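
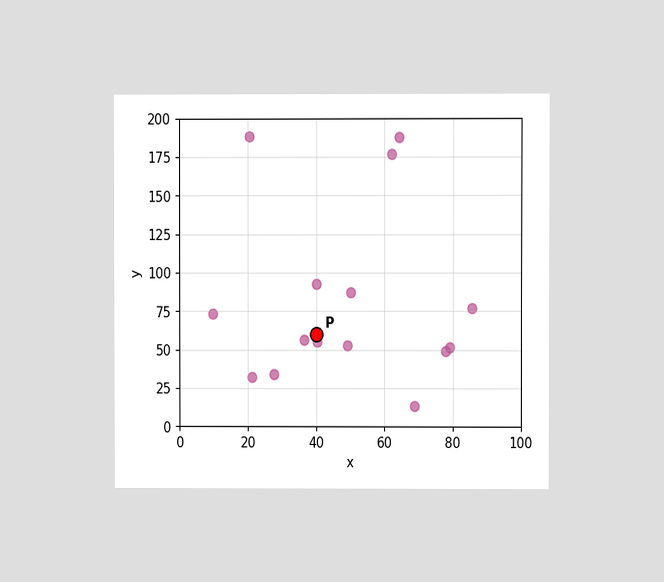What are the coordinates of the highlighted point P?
The chart is viewed at a slight angle. Following the gridlines from P to each axis, P sits at (40, 60).

(40, 60)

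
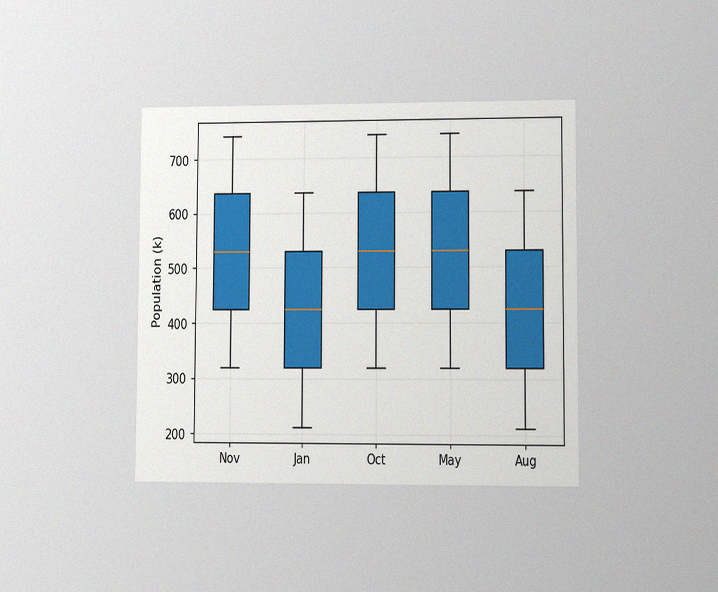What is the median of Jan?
424k

The chart is viewed at a slight angle, with some photo noise. The median line in the Jan box sits at 424k.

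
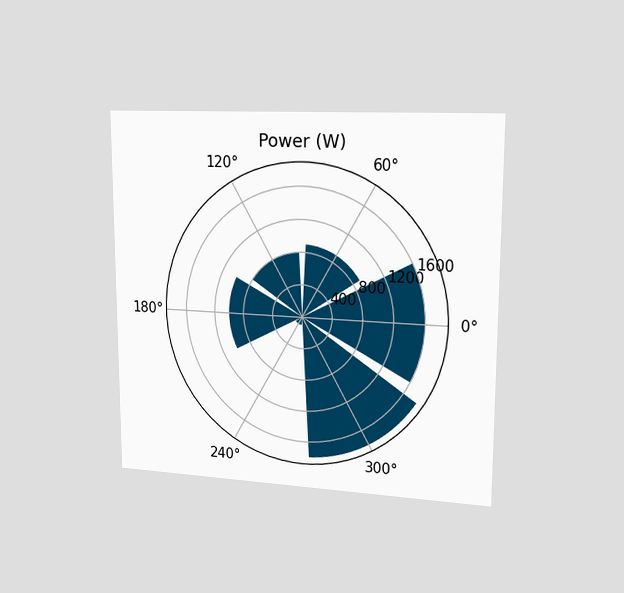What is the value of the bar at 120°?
800W

The chart is viewed slightly from the right. The bar at 120° reaches 800W on the radial axis.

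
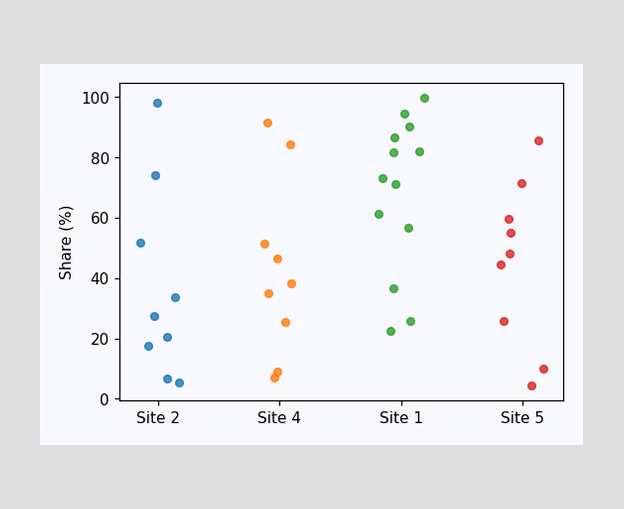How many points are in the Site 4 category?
9

Counting the markers in the Site 4 column gives 9.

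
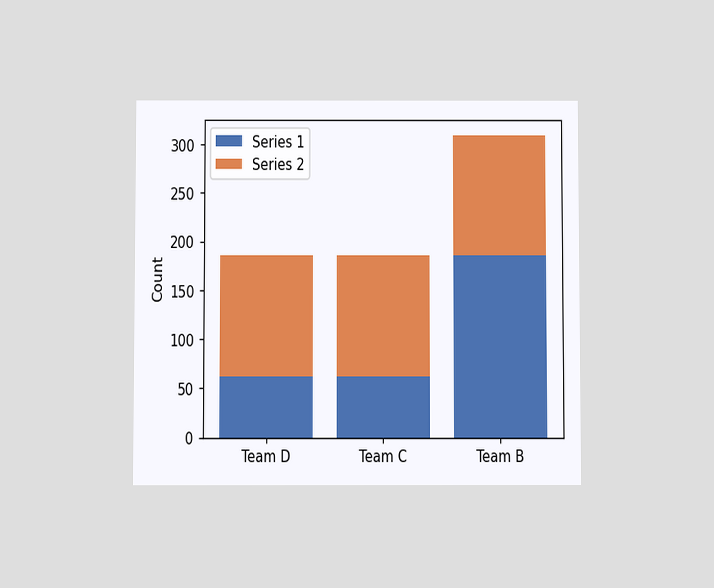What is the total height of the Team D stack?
The chart is viewed slightly from below. The Team D stack's top reaches 186 on the y-axis.

186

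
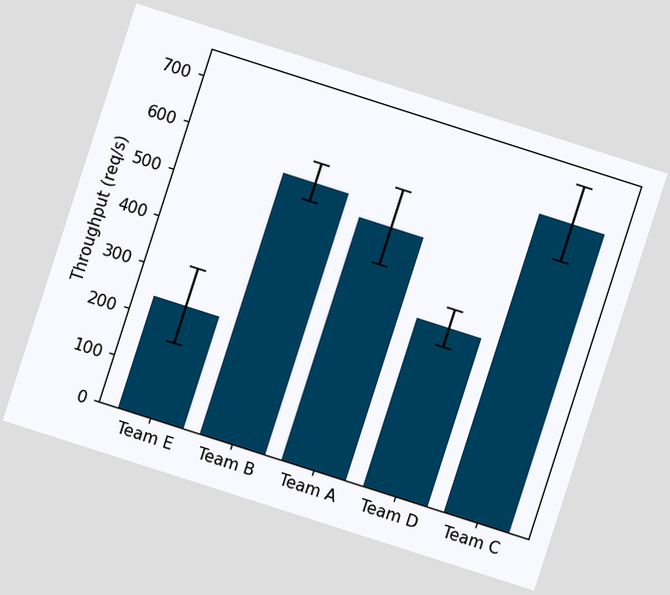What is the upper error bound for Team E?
320req/s

The chart is tilted about 18° clockwise. The Team E bar's upper whisker reaches 320req/s.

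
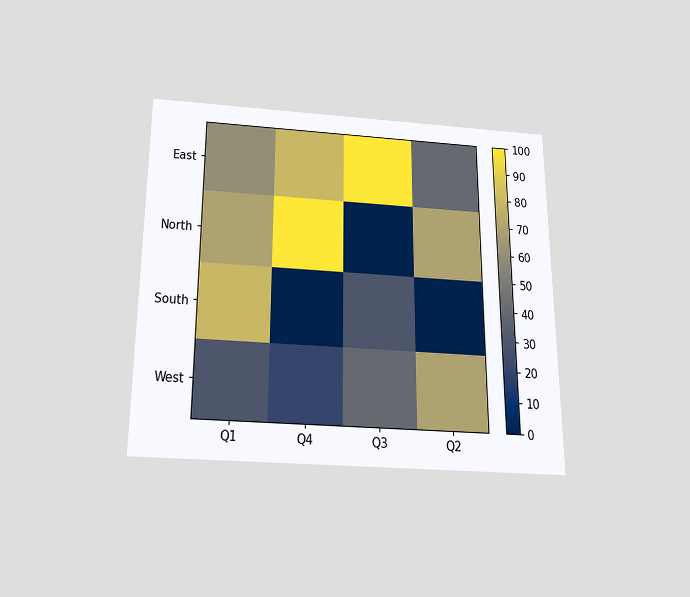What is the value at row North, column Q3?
The chart is viewed slightly from below. Matching cell (North, Q3) against the colorbar gives 0.

0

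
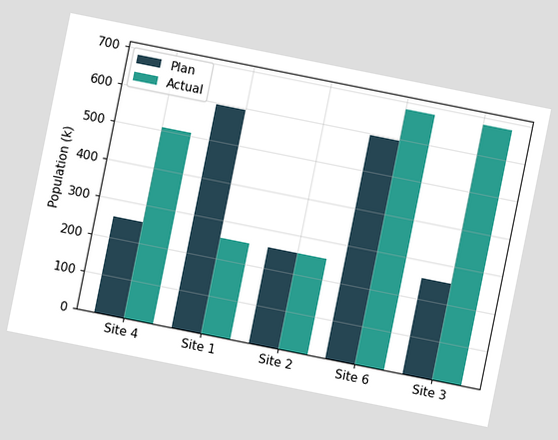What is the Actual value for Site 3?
The chart is tilted about 11° clockwise. The Actual bar at Site 3 reaches 680k on the y-axis.

680k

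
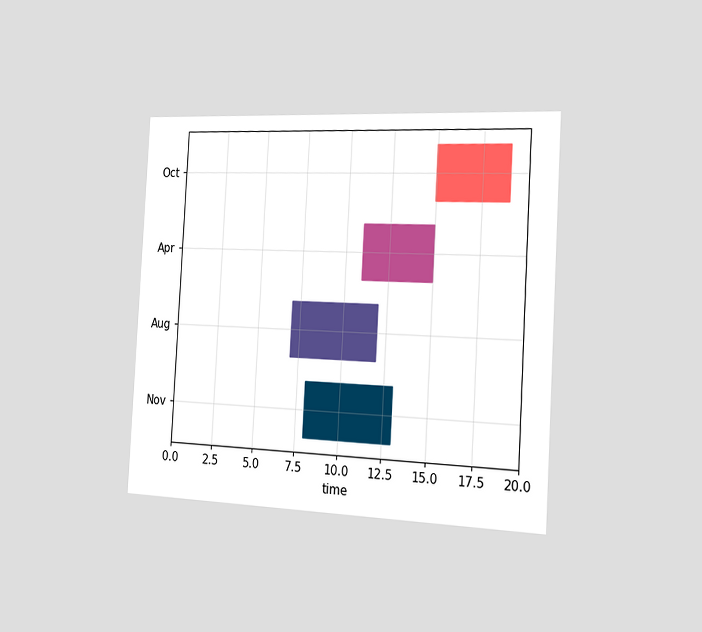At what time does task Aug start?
7

The chart is tilted about 3° clockwise and viewed slightly from the right. The Aug bar begins at t=7.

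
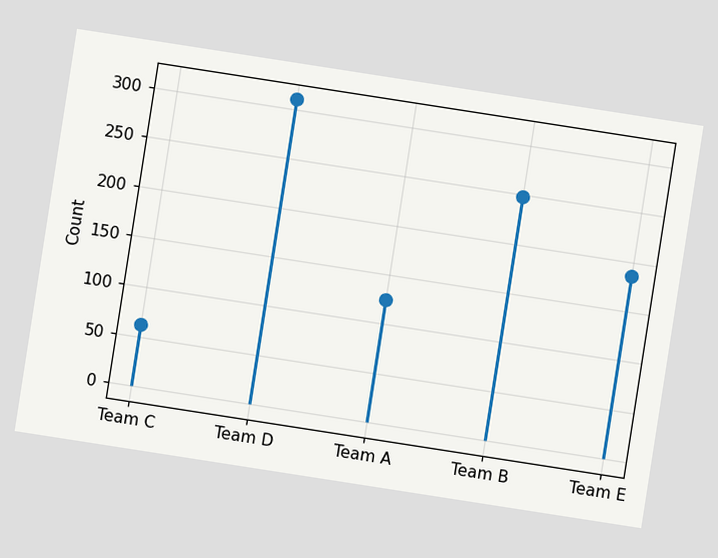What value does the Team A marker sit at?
The chart is tilted about 9° clockwise. The Team A marker sits at 124.

124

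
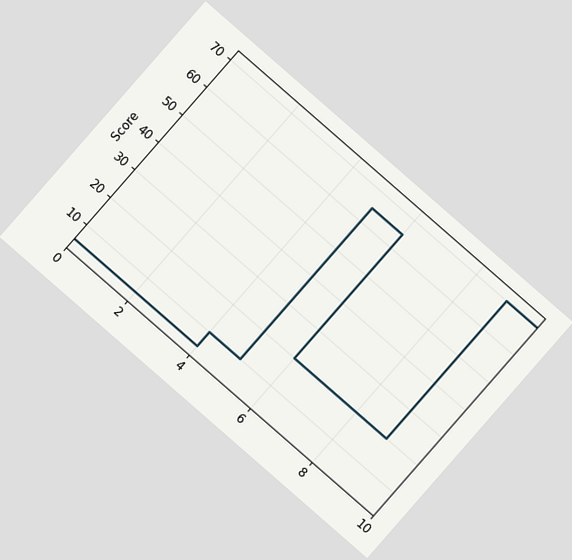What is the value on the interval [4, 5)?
The chart is tilted about 41° clockwise. On [4, 5) the step sits at 10.

10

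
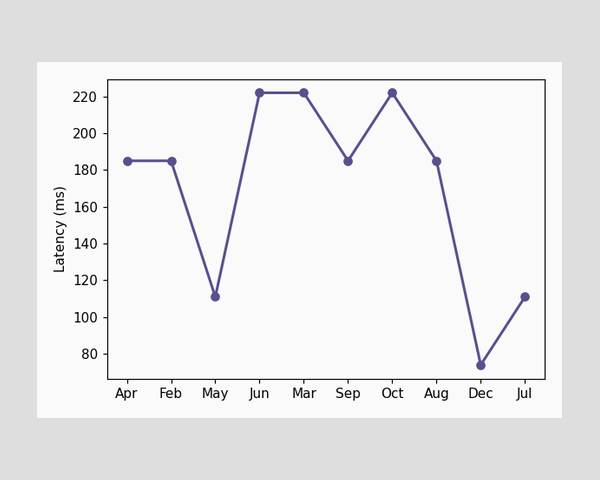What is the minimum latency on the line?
74ms

The lowest point is at Dec, and reading across to the y-axis gives 74ms.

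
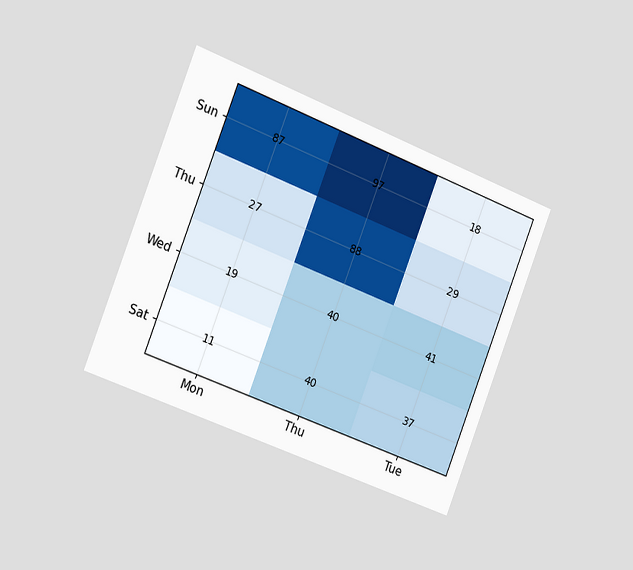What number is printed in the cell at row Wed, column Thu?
40

The chart is tilted about 21° clockwise and viewed slightly from the left. The (Wed, Thu) cell reads 40.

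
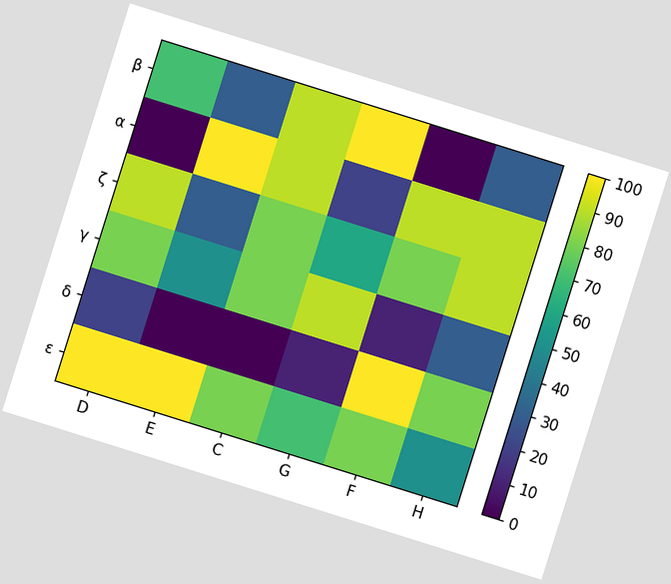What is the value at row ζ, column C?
80

The chart is tilted about 17° clockwise. Matching cell (ζ, C) against the colorbar gives 80.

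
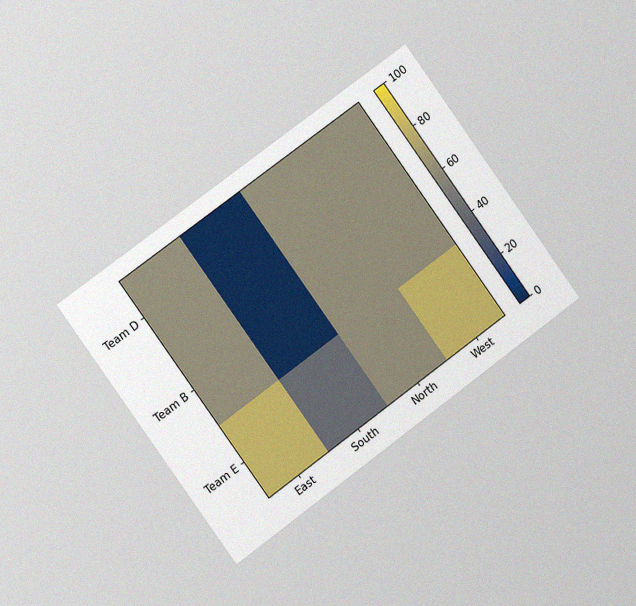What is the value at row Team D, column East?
60

The chart is tilted about 36° counter-clockwise and viewed slightly from the left, with some photo noise. Matching cell (Team D, East) against the colorbar gives 60.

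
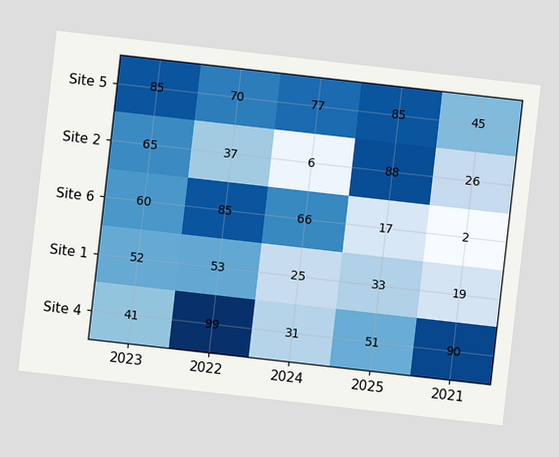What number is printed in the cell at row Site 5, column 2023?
85

The chart is tilted about 6° clockwise. The (Site 5, 2023) cell reads 85.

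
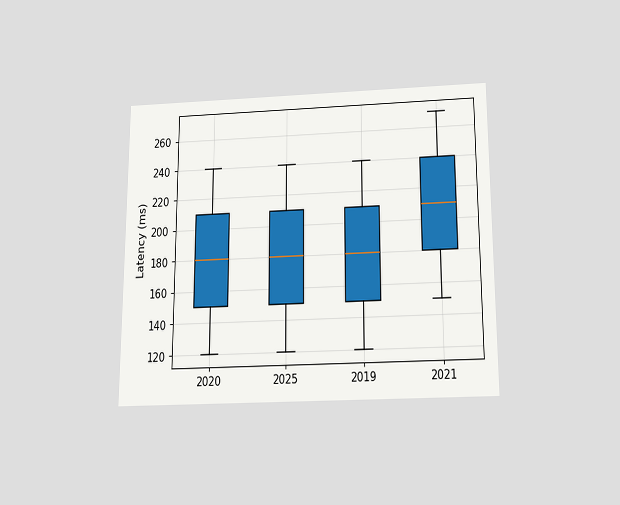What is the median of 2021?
The chart is viewed slightly from below. The median line in the 2021 box sits at 210ms.

210ms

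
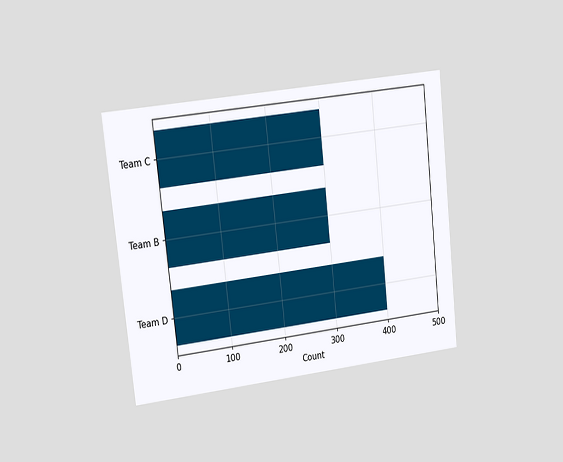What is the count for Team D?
400

The chart is tilted about 6° counter-clockwise and viewed slightly from the left. Reading along the chart's x-axis, the Team D bar reaches 400.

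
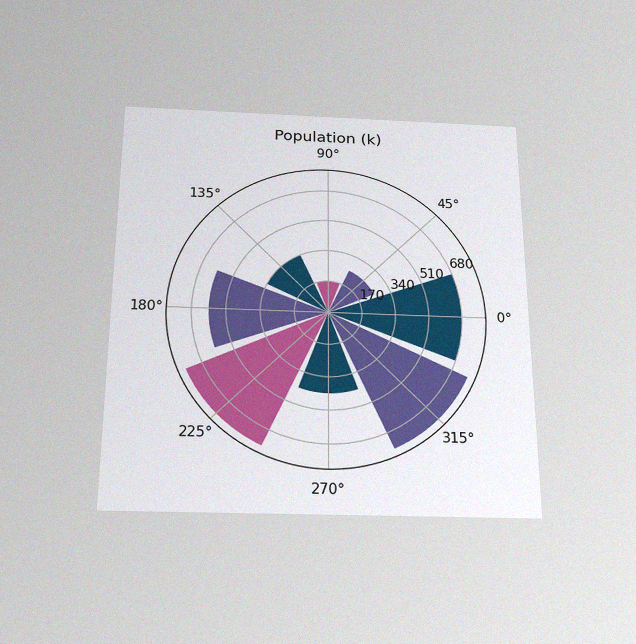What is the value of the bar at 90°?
The chart is viewed slightly from below, with some photo noise. The bar at 90° reaches 170k on the radial axis.

170k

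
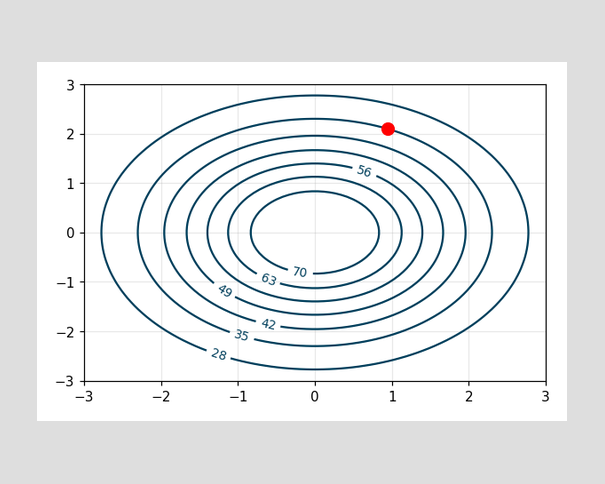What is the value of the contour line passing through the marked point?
35

The marked point sits on the contour labelled 35.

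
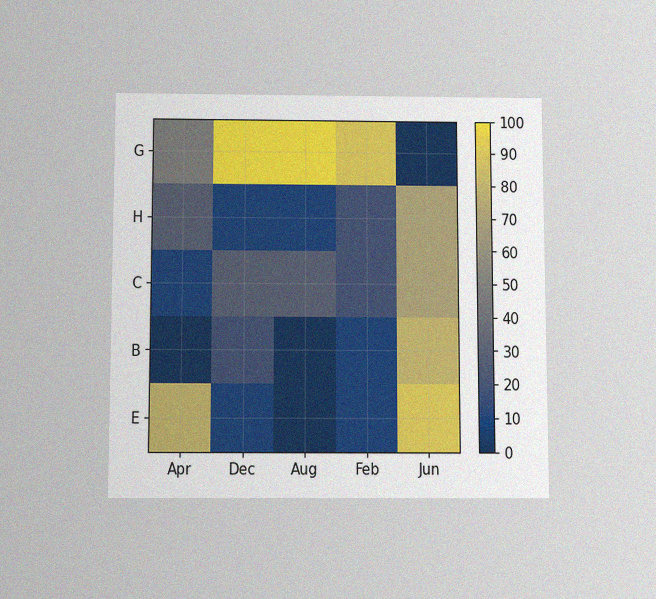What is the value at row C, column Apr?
The chart is viewed slightly from below, with some photo noise. Matching cell (C, Apr) against the colorbar gives 10.

10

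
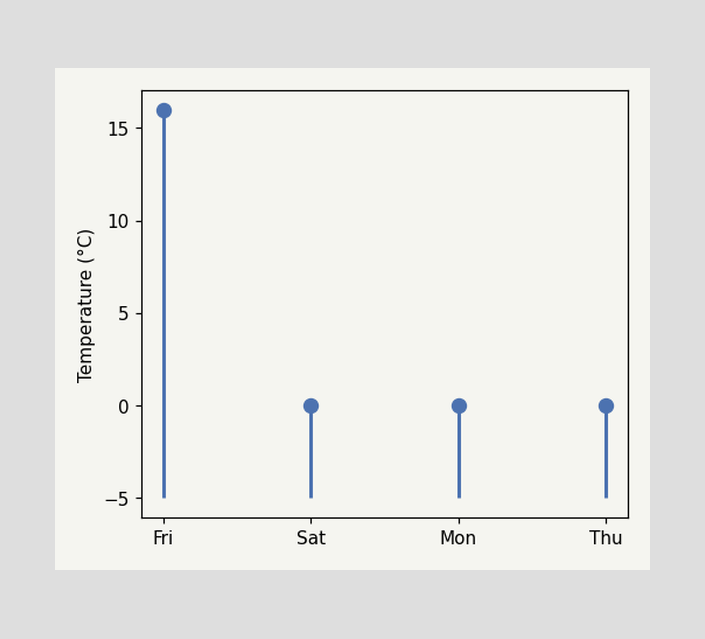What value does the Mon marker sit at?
0°C

The Mon marker sits at 0°C.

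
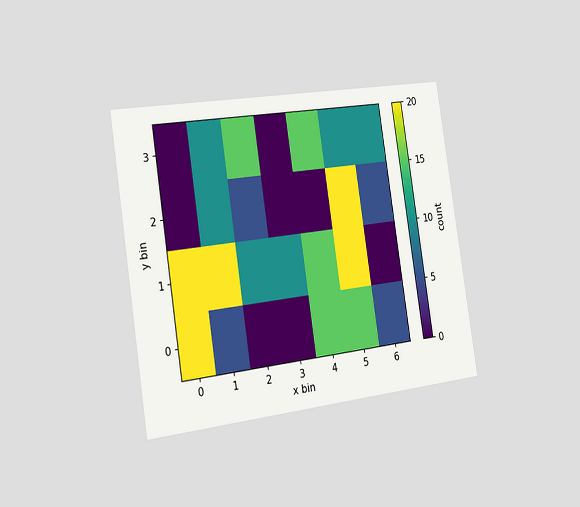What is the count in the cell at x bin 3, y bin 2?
The chart is tilted about 9° counter-clockwise and viewed slightly from the left. Matching the cell (3, 2) against the colorbar gives 0.

0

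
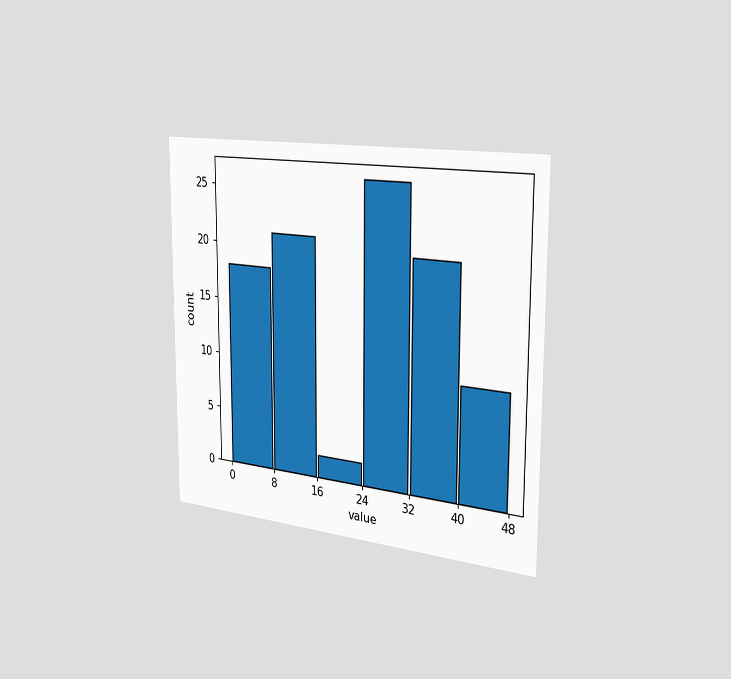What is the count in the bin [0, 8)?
The chart is viewed slightly from the right. The [0, 8) bin has height 18.

18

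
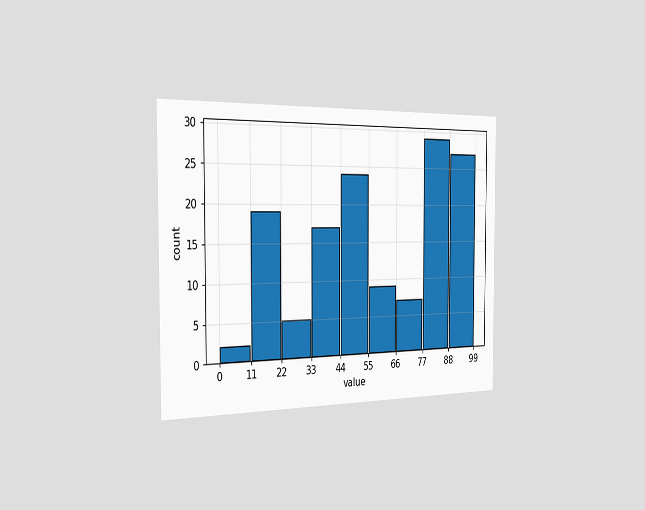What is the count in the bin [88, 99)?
27

The chart is viewed slightly from the left. The [88, 99) bin has height 27.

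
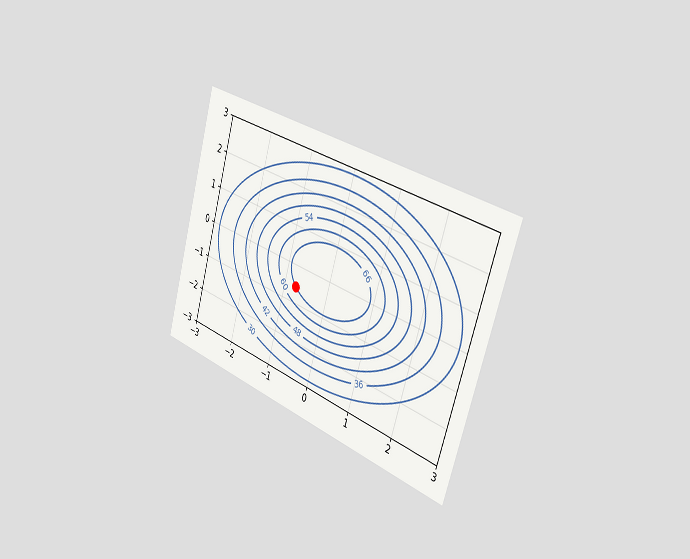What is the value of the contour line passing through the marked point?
66

The chart is tilted about 17° clockwise and viewed slightly from the right. The marked point sits on the contour labelled 66.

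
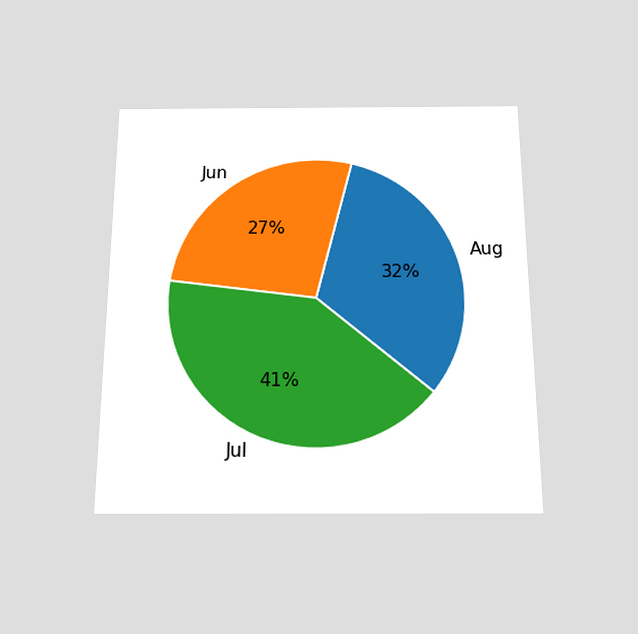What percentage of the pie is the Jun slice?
27%

The chart is viewed slightly from below. The Jun slice takes up 27% of the pie.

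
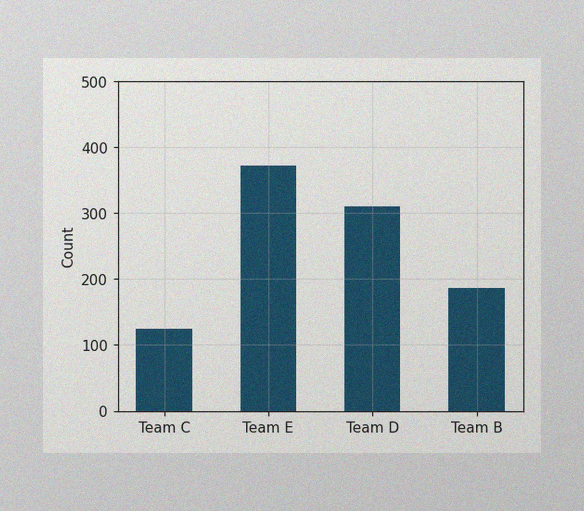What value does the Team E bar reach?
372

The image has some photo noise and uneven lighting. Reading along the chart's y-axis, the Team E bar reaches 372.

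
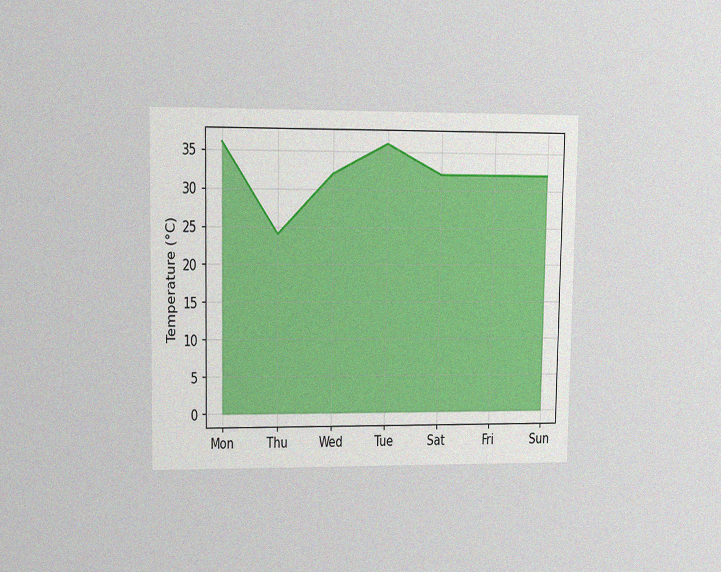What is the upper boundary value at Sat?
The chart is viewed at a slight angle, with some photo noise. At Sat the upper boundary is at 32°C.

32°C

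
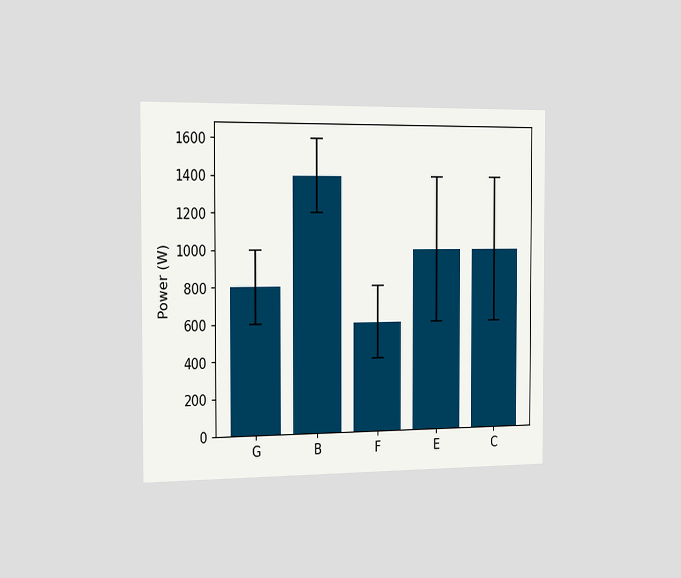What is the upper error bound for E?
1400W

The chart is viewed slightly from the left. The E bar's upper whisker reaches 1400W.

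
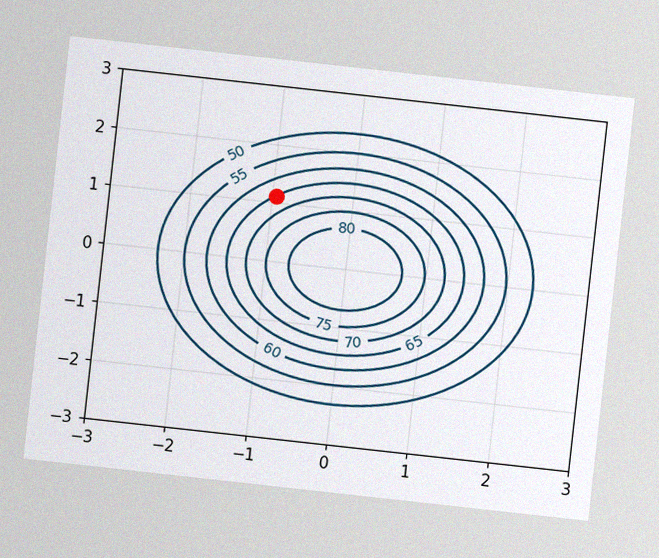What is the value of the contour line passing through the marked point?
65

The chart is tilted about 6° clockwise, with some photo noise. The marked point sits on the contour labelled 65.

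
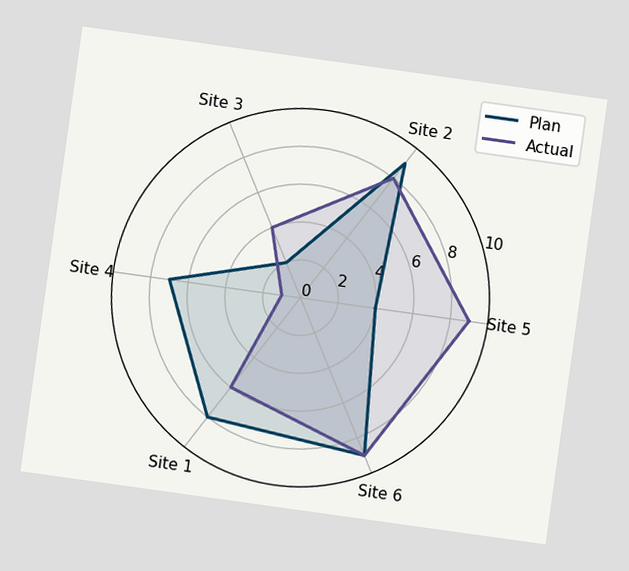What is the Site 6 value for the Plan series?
9

The chart is tilted about 8° clockwise. On the Site 6 axis, Plan reaches 9.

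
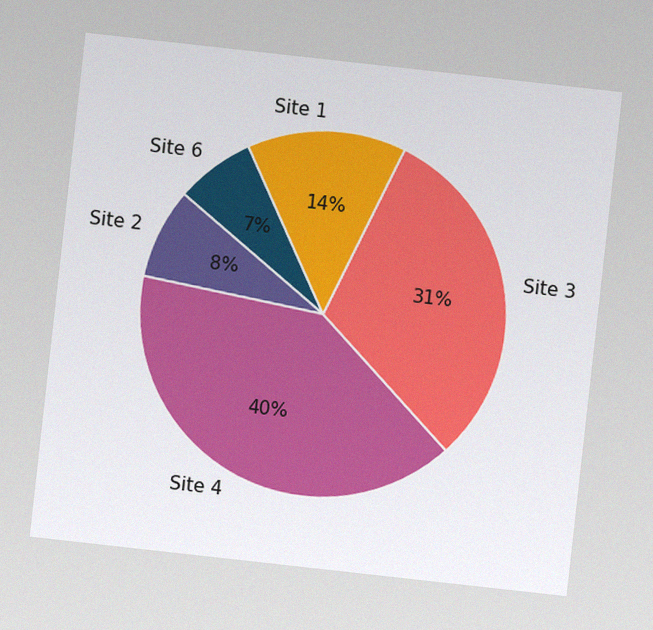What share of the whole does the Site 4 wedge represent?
The chart is tilted about 6° clockwise, with some photo noise. The Site 4 slice takes up 40% of the pie.

40%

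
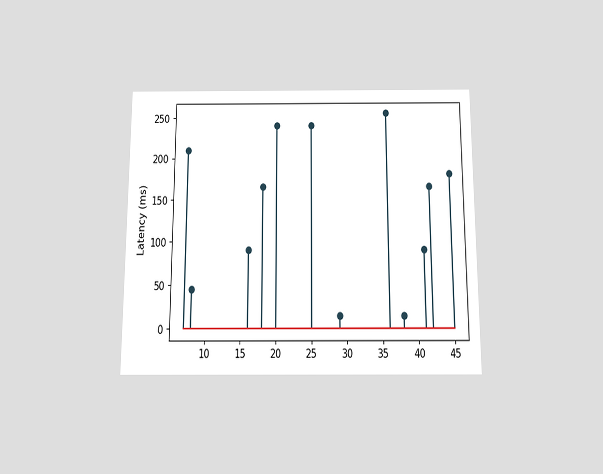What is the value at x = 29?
15ms

The chart is viewed slightly from below. The stem at x=29 reaches 15ms.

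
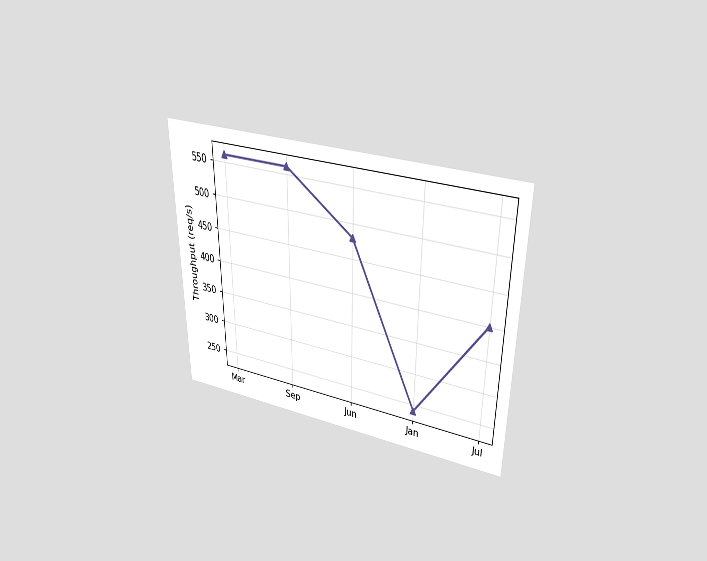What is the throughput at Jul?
400req/s

The chart is viewed slightly from above. At Jul, the line is at 400req/s.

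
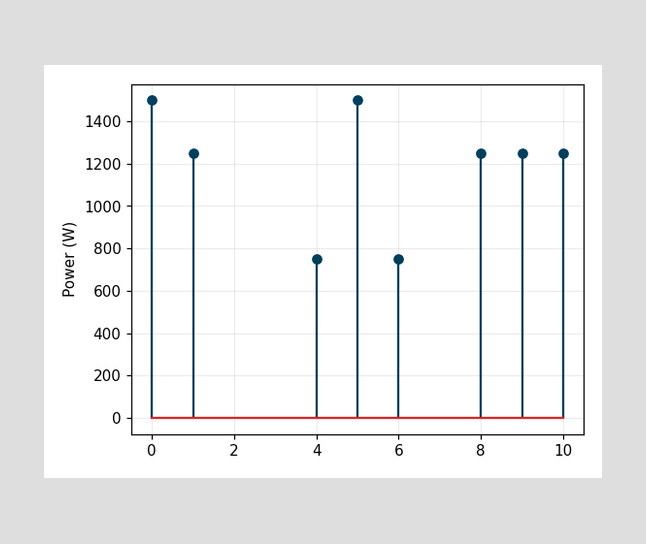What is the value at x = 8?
1250W

The stem at x=8 reaches 1250W.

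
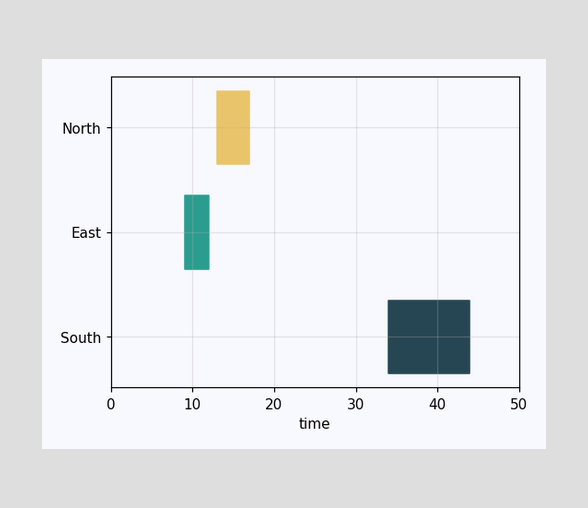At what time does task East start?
9

The East bar begins at t=9.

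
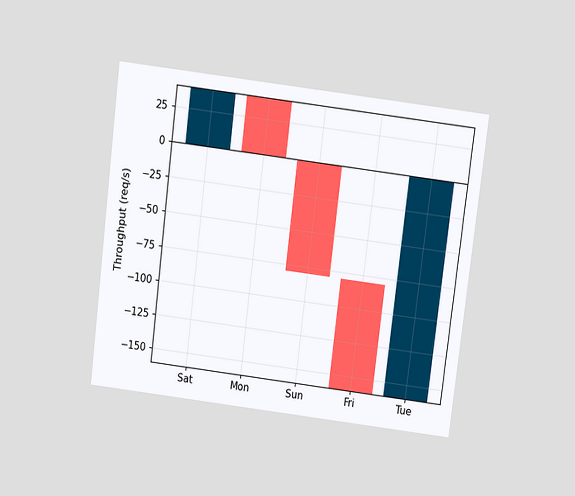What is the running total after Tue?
0req/s

The chart is tilted about 7° clockwise and viewed slightly from above. After Tue the running total reaches 0req/s.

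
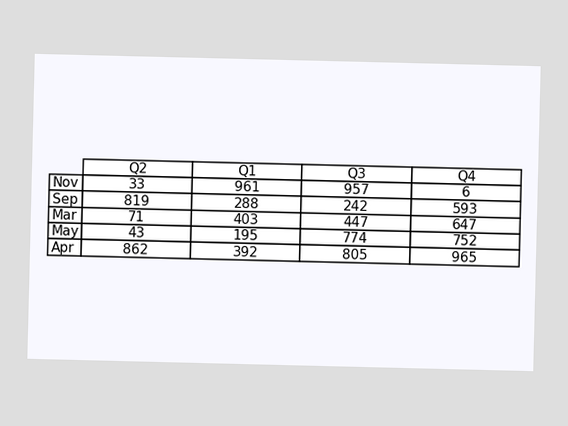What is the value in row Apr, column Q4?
965

The (Apr, Q4) cell reads 965.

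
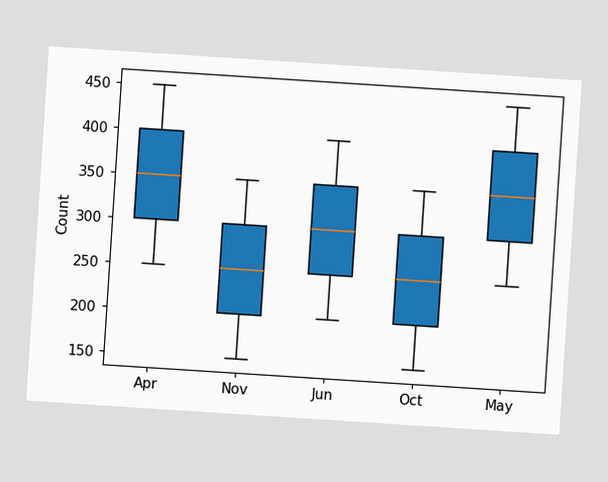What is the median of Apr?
350

The chart is tilted about 4° clockwise. The median line in the Apr box sits at 350.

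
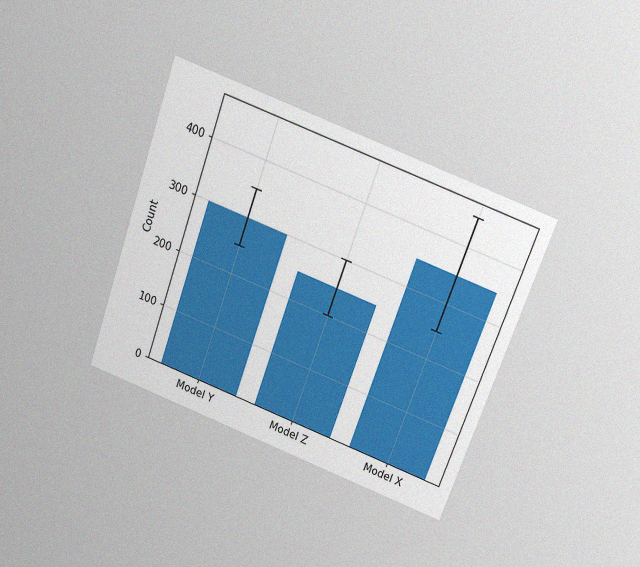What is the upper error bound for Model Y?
The chart is tilted about 20° clockwise and viewed slightly from above, with some photo noise. The Model Y bar's upper whisker reaches 350.

350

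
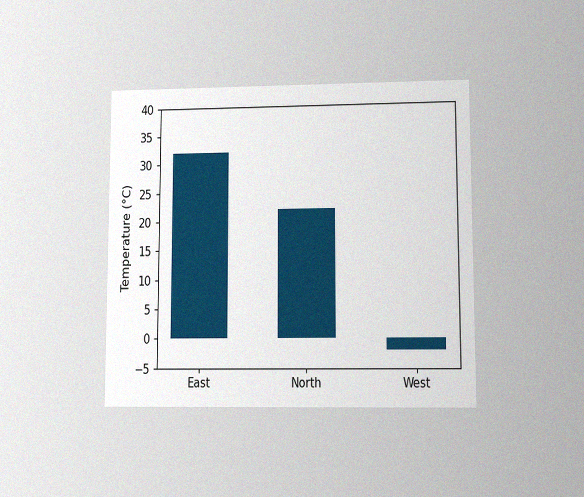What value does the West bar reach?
-2°C

The chart is viewed at a slight angle, with some photo noise. Reading along the chart's y-axis, the West bar reaches -2°C.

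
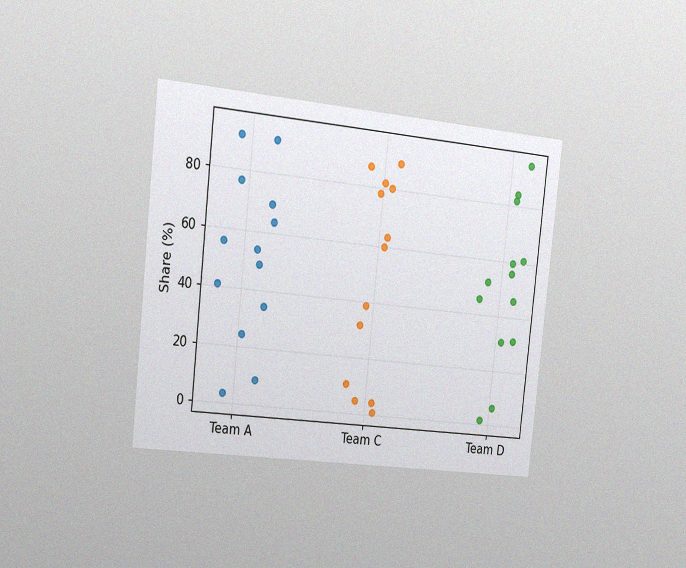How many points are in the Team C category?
The chart is tilted about 6° clockwise and viewed slightly from the left, with some photo noise. Counting the markers in the Team C column gives 13.

13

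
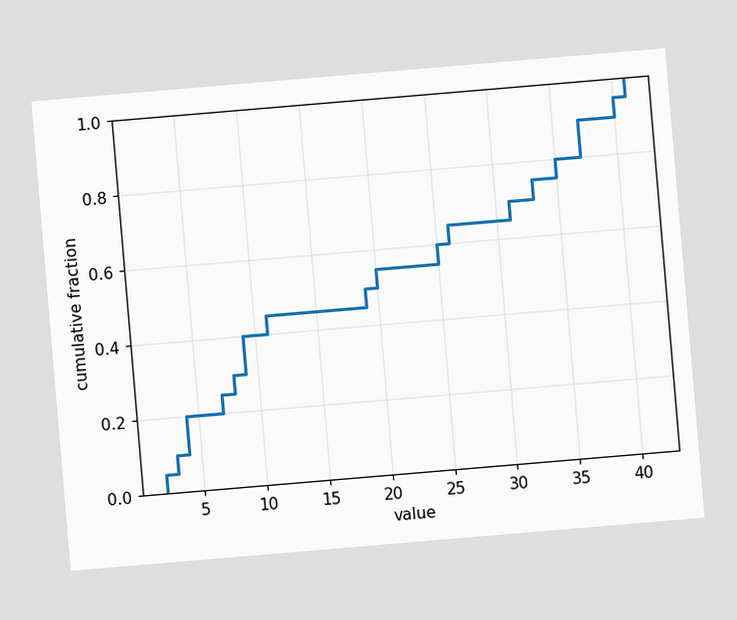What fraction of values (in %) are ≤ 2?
The chart is tilted about 5° counter-clockwise. At x=2 the ECDF step is at 5%.

5%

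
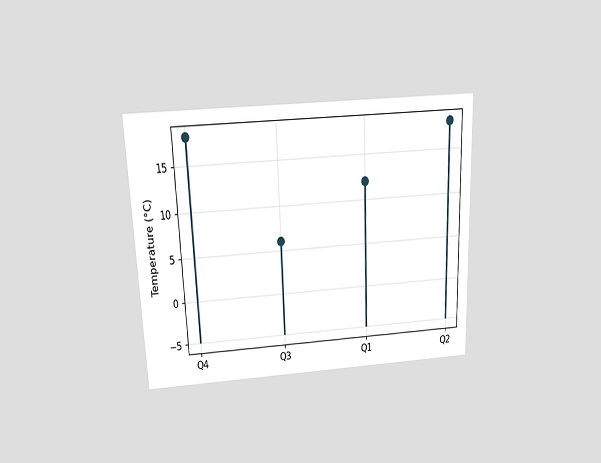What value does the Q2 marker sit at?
The chart is tilted about 2° counter-clockwise and viewed slightly from above. The Q2 marker sits at 18°C.

18°C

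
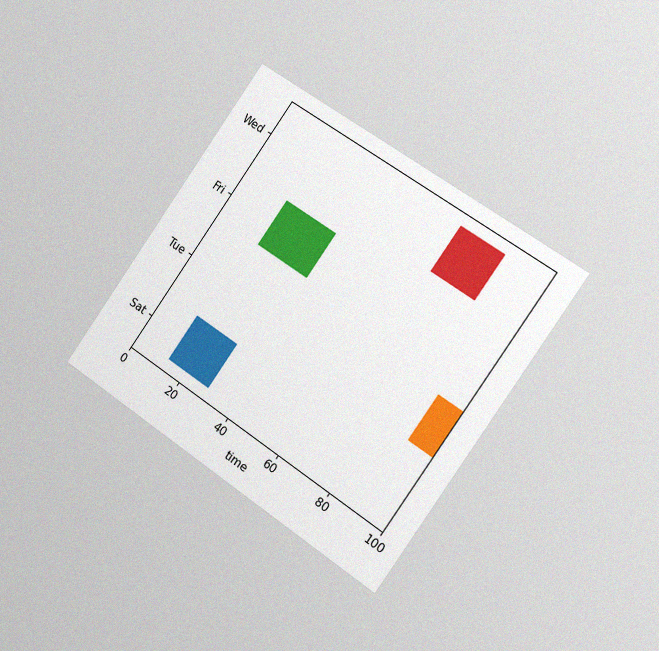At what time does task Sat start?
The chart is tilted about 35° clockwise and viewed slightly from the right, with some photo noise. The Sat bar begins at t=13.

13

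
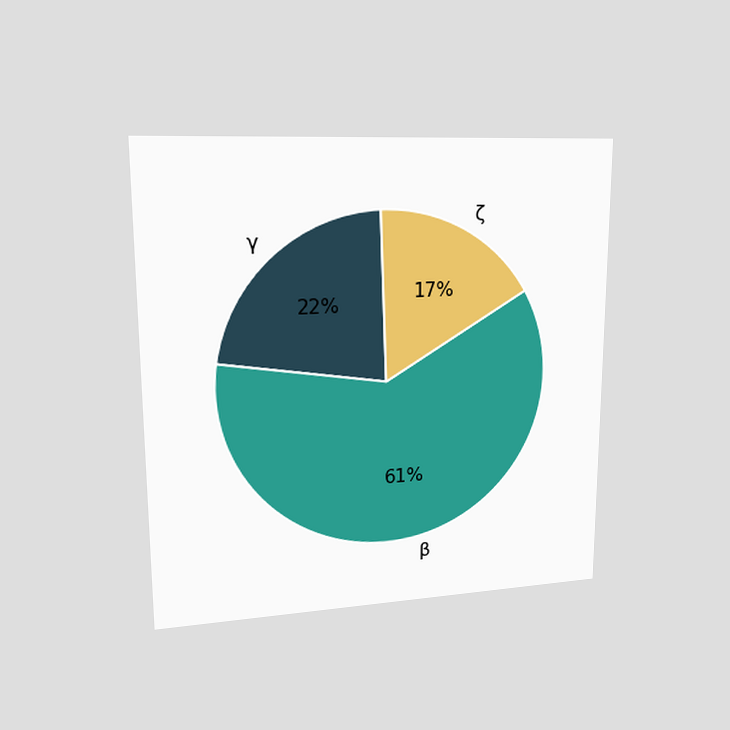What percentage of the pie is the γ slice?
22%

The chart is viewed at a slight angle. The γ slice takes up 22% of the pie.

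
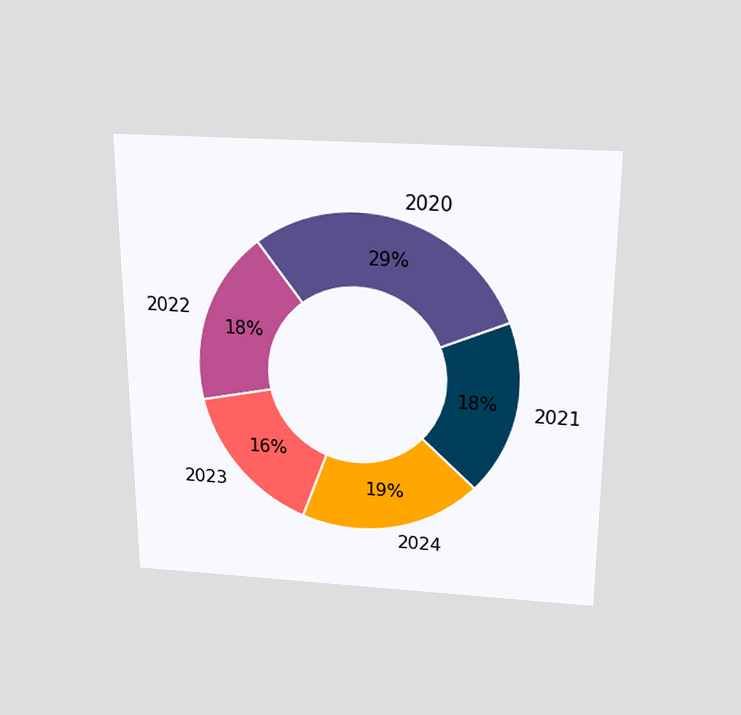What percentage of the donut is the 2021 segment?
18%

The chart is viewed slightly from above. The 2021 segment takes up 18% of the ring.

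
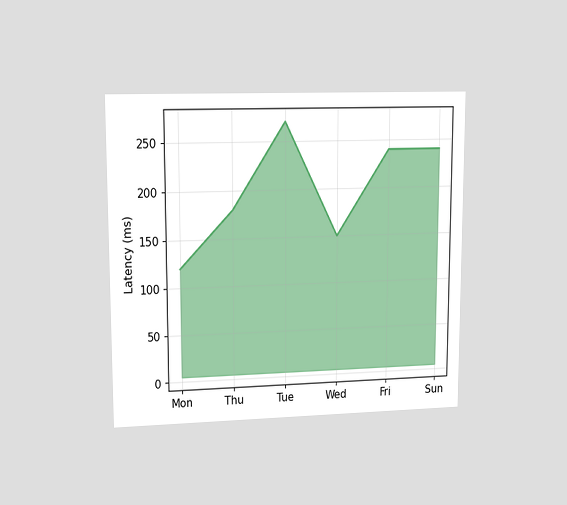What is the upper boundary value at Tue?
270ms

The chart is viewed at a slight angle. At Tue the upper boundary is at 270ms.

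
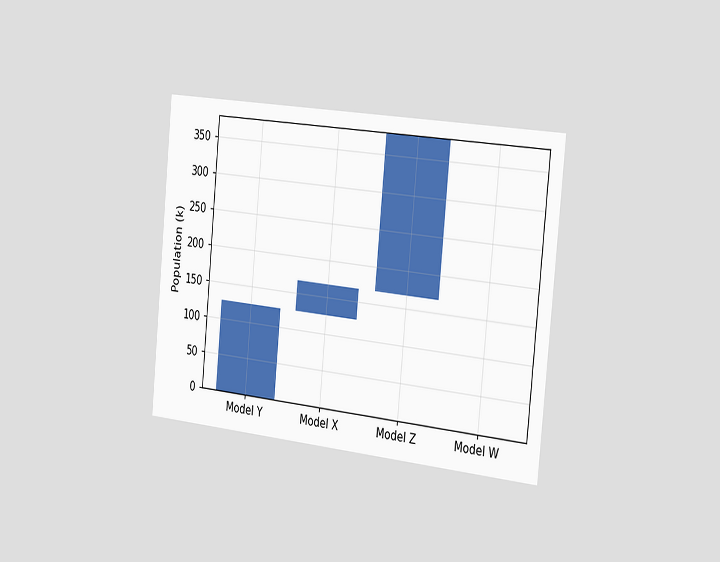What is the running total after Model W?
The chart is tilted about 5° clockwise and viewed slightly from the right. After Model W the running total reaches 378k.

378k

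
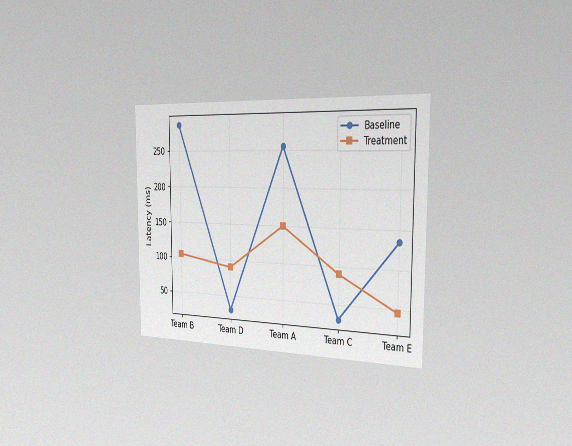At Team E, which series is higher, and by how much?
Baseline, by 90ms

The chart is viewed slightly from the right, with some photo noise. At Team E, Baseline sits above the other line by 90ms.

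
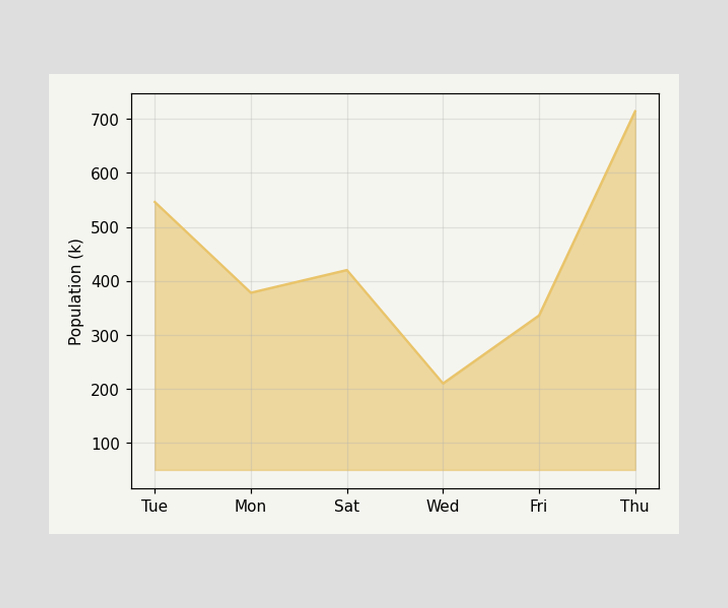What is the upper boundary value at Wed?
210k

At Wed the upper boundary is at 210k.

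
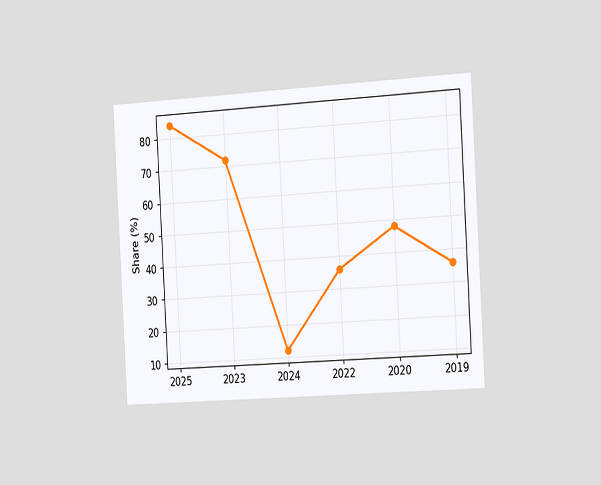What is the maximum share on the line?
The chart is tilted about 3° counter-clockwise and viewed slightly from the right. The highest point is at 2025, and reading across to the y-axis gives 84%.

84%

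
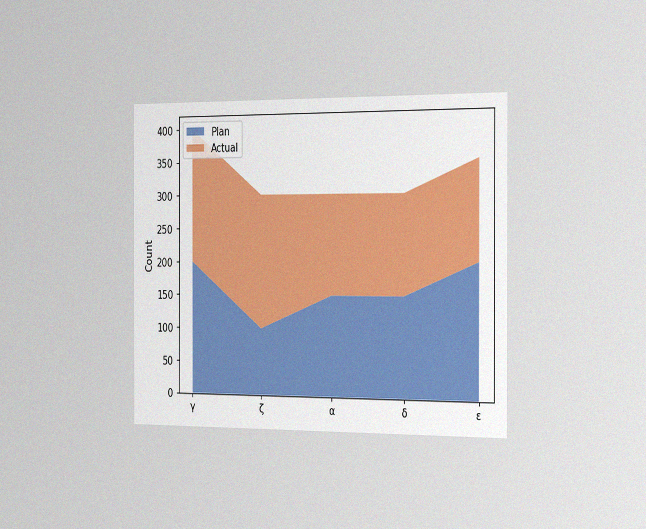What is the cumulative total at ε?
350

The chart is viewed slightly from the right, with some photo noise. The stacked total at ε reaches 350.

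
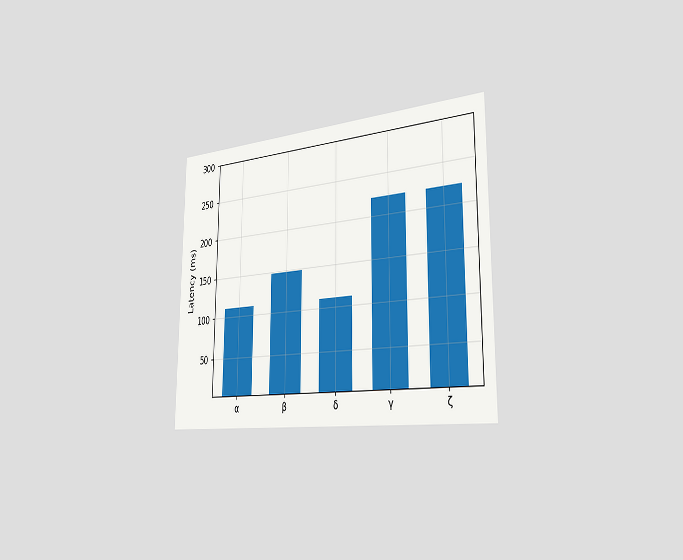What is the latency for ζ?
222ms

The chart is viewed slightly from the right. Reading along the chart's y-axis, the ζ bar reaches 222ms.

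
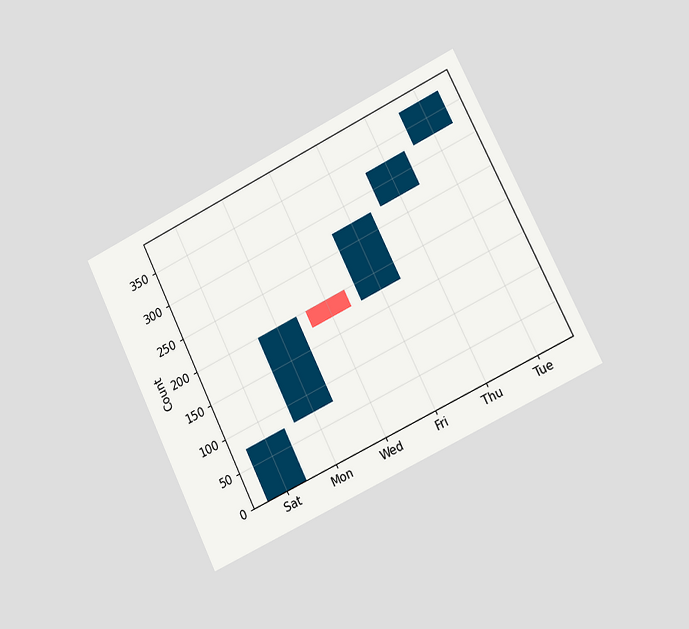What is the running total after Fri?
The chart is tilted about 26° counter-clockwise and viewed slightly from the right. After Fri the running total reaches 275.

275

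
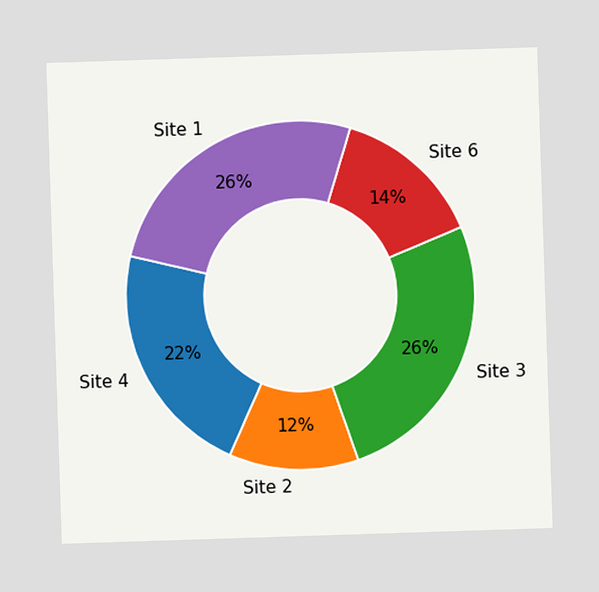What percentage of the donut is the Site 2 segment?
12%

The Site 2 segment takes up 12% of the ring.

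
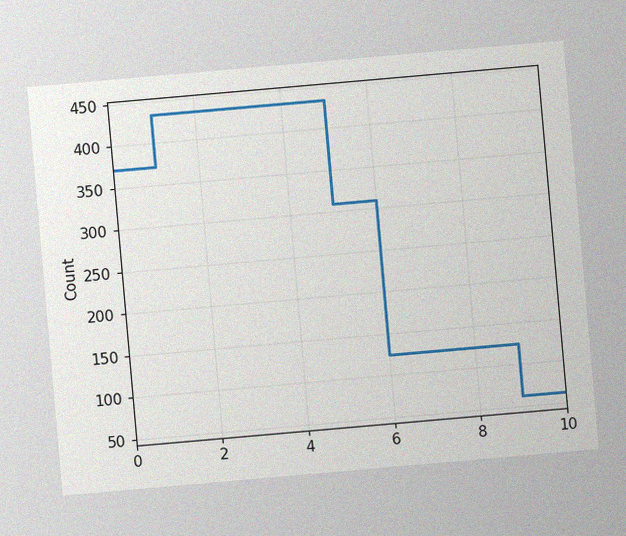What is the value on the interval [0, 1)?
The chart is tilted about 5° counter-clockwise, with some photo noise. On [0, 1) the step sits at 372.

372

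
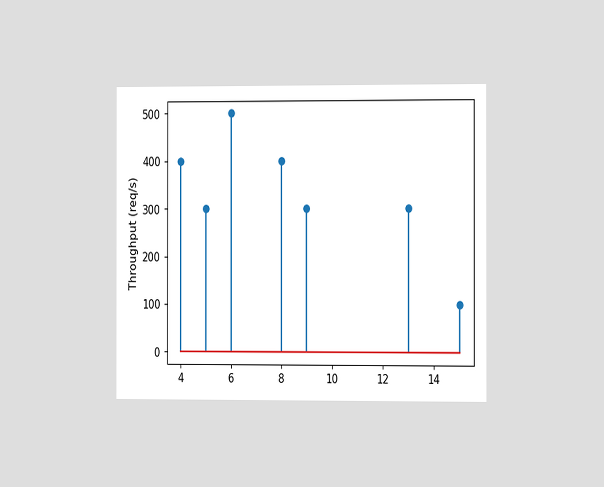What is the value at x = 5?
The chart is viewed slightly from the right. The stem at x=5 reaches 300req/s.

300req/s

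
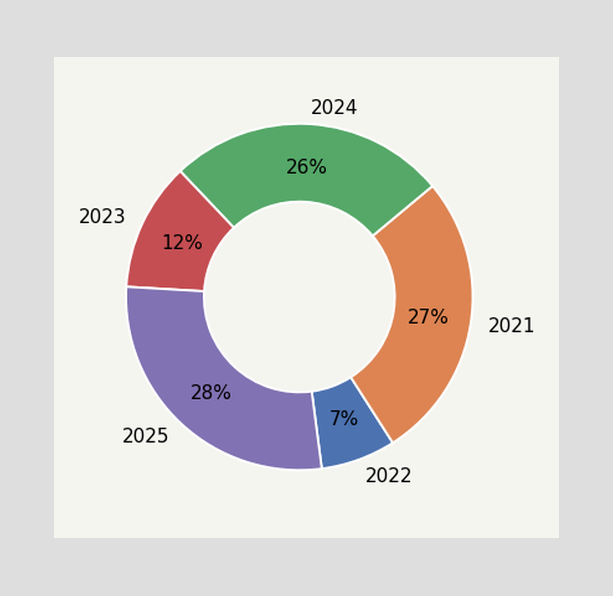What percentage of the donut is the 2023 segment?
The 2023 segment takes up 12% of the ring.

12%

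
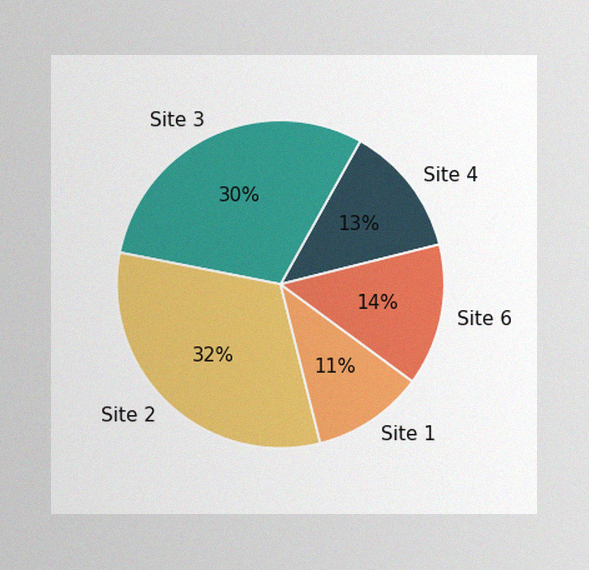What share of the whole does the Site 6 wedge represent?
The image has some photo noise and uneven lighting. The Site 6 slice takes up 14% of the pie.

14%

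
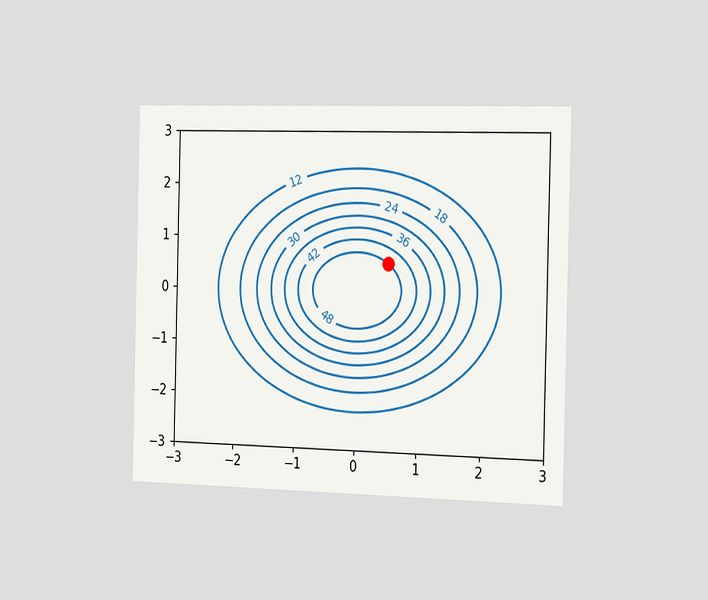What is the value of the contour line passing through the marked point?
The chart is viewed slightly from the right. The marked point sits on the contour labelled 48.

48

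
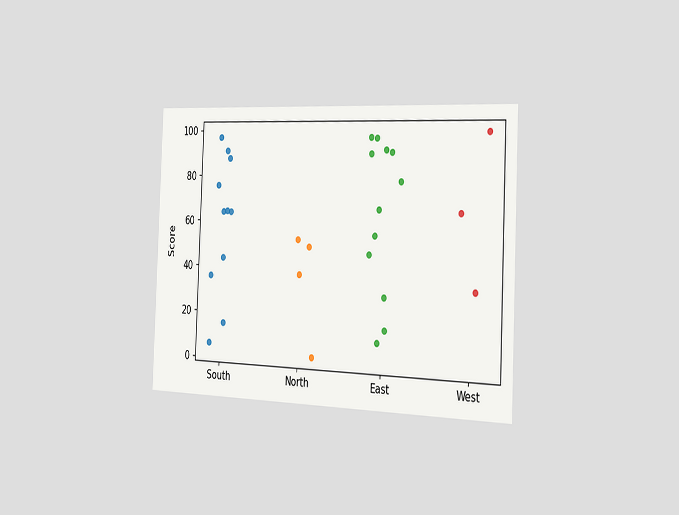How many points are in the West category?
3

The chart is tilted about 2° clockwise and viewed slightly from the right. Counting the markers in the West column gives 3.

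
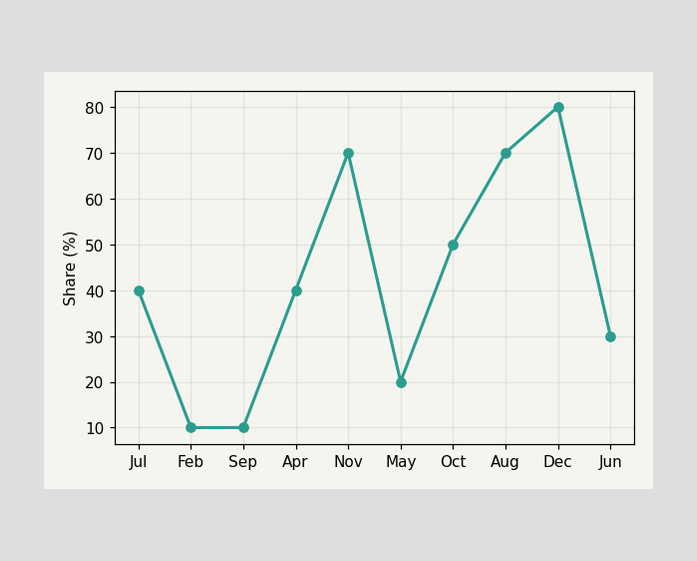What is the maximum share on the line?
The highest point is at Dec, and reading across to the y-axis gives 80%.

80%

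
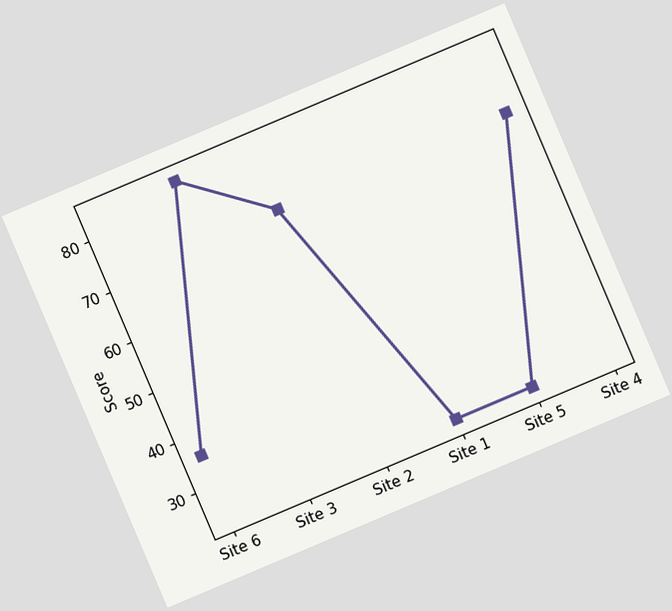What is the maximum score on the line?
The chart is tilted about 23° counter-clockwise. The highest point is at Site 3, and reading across to the y-axis gives 84.

84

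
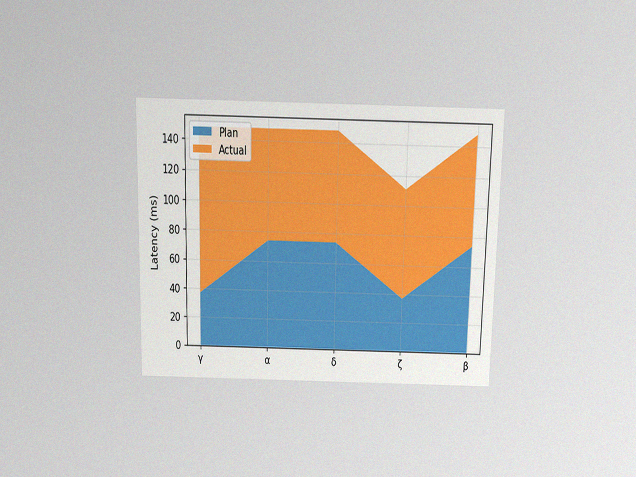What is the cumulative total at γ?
148ms

The chart is viewed slightly from above, with some photo noise. The stacked total at γ reaches 148ms.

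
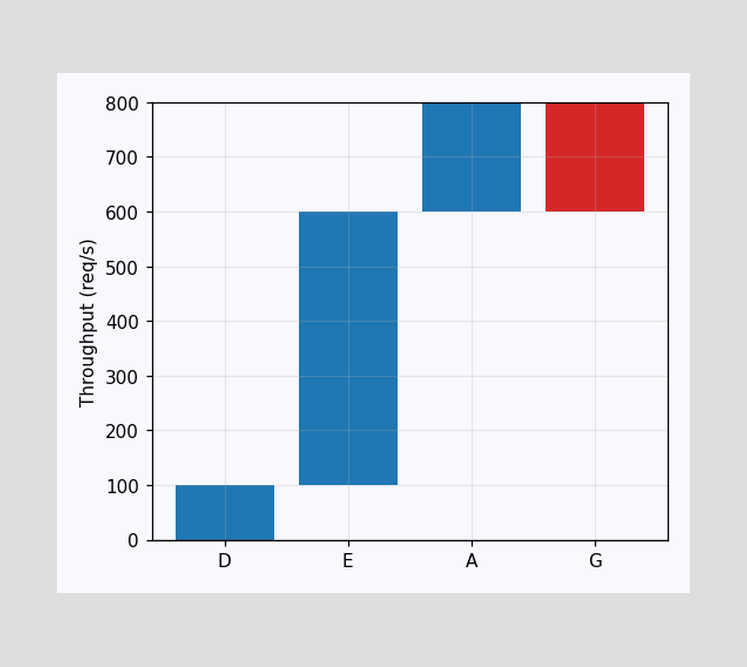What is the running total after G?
600req/s

After G the running total reaches 600req/s.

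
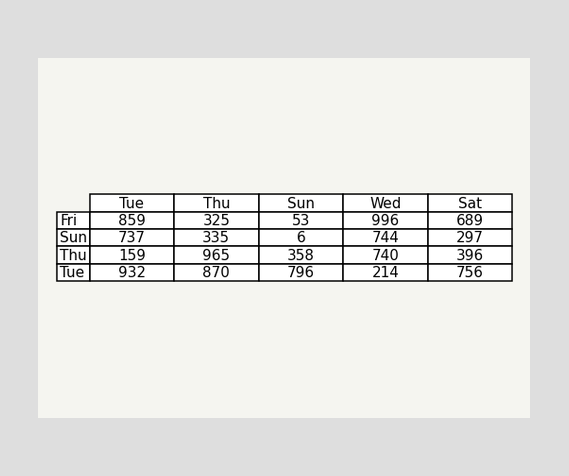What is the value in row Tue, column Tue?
The (Tue, Tue) cell reads 932.

932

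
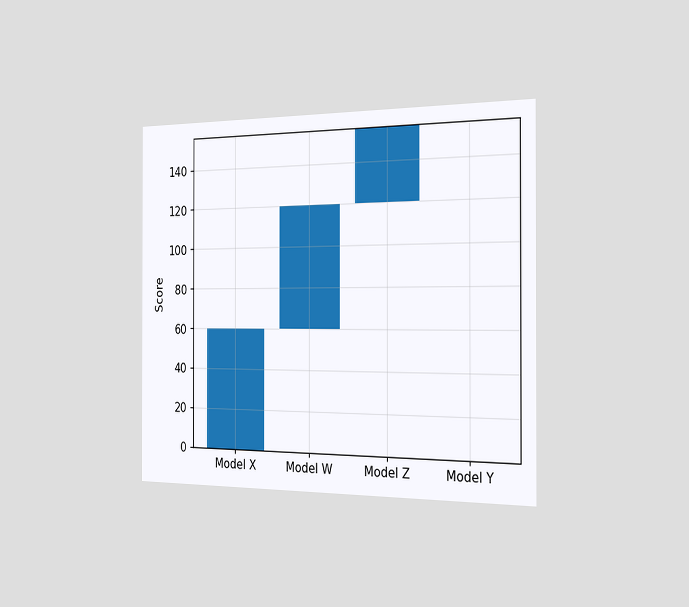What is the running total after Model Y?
156

The chart is viewed slightly from the right. After Model Y the running total reaches 156.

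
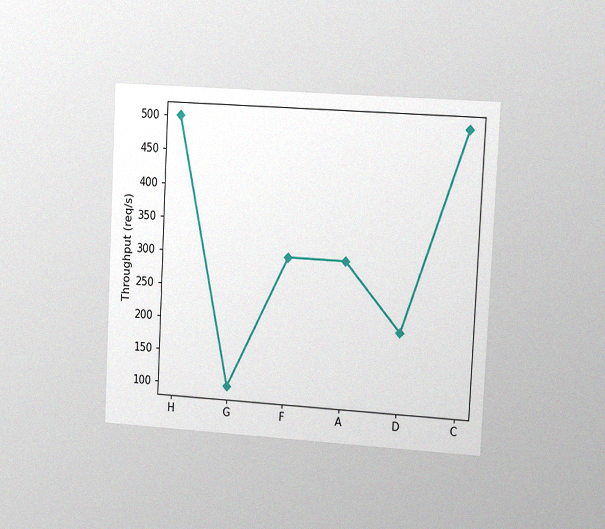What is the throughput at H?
500req/s

The chart is tilted about 3° clockwise and viewed slightly from the right, with some photo noise. At H, the line is at 500req/s.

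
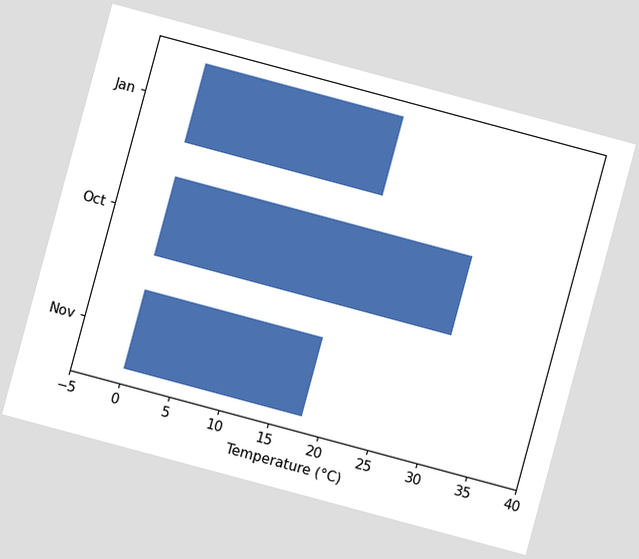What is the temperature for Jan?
The chart is tilted about 15° clockwise. Reading along the chart's x-axis, the Jan bar reaches 20°C.

20°C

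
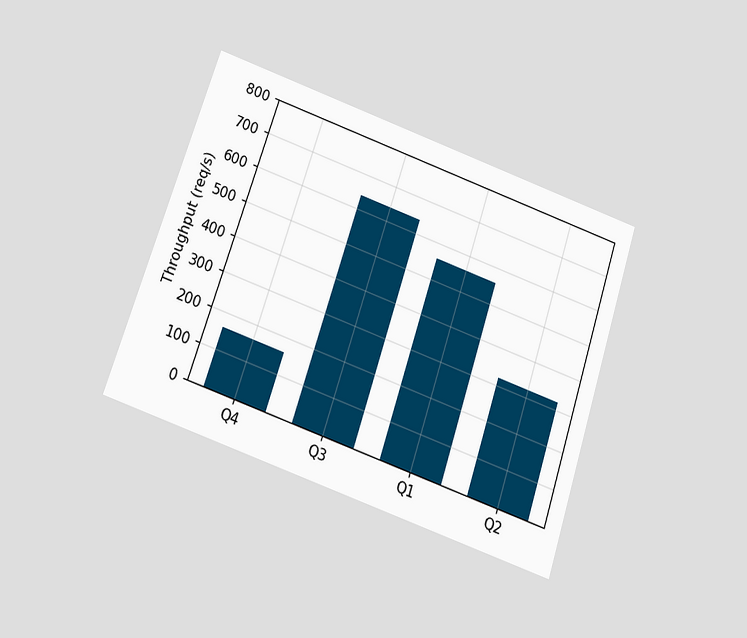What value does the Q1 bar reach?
The chart is tilted about 18° clockwise and viewed slightly from below. Reading along the chart's y-axis, the Q1 bar reaches 560req/s.

560req/s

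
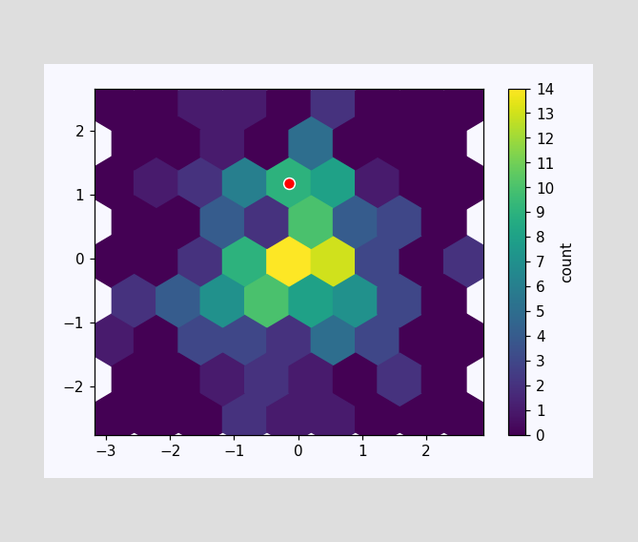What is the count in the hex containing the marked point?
The marked hex reads 9 on the colorbar.

9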